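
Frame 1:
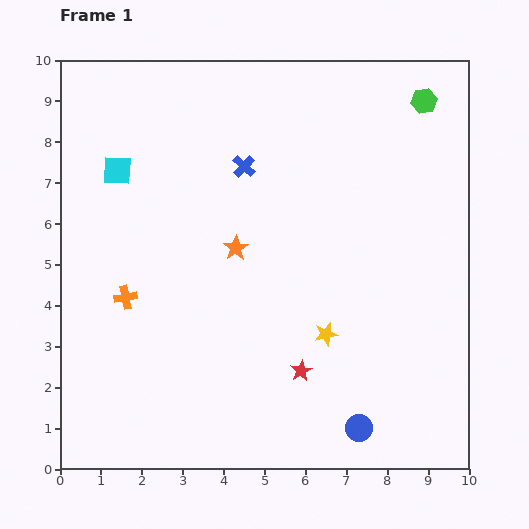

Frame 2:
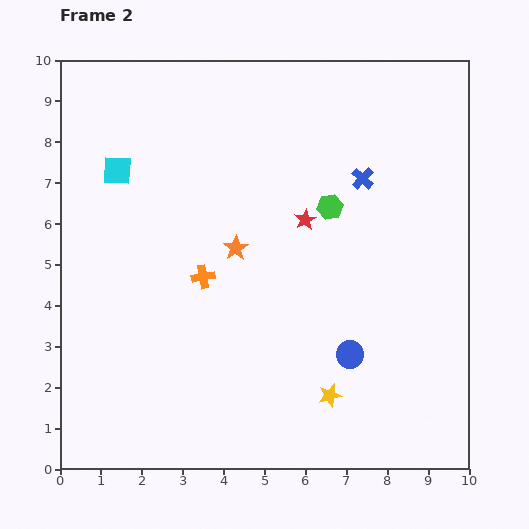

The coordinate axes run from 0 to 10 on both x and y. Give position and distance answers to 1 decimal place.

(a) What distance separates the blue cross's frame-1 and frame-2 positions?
2.9

The blue cross moved from (4.5, 7.4) to (7.4, 7.1), a distance of √(2.9² + 0.3²) ≈ 2.9.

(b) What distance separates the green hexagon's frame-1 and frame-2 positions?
3.5

The green hexagon moved from (8.9, 9.0) to (6.6, 6.4), a distance of √(2.3² + 2.6²) ≈ 3.5.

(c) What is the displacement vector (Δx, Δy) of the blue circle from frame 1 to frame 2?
(-0.2, 1.8)

The blue circle was at (7.3, 1.0) in frame 1 and (7.1, 2.8) in frame 2.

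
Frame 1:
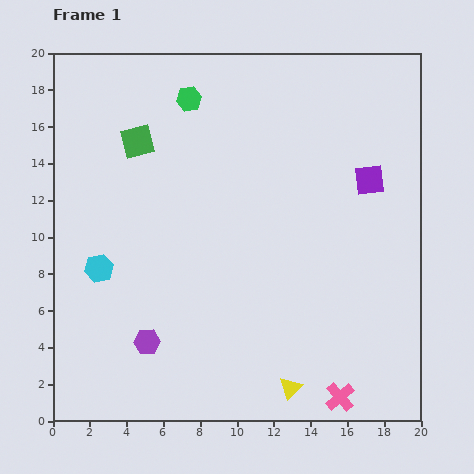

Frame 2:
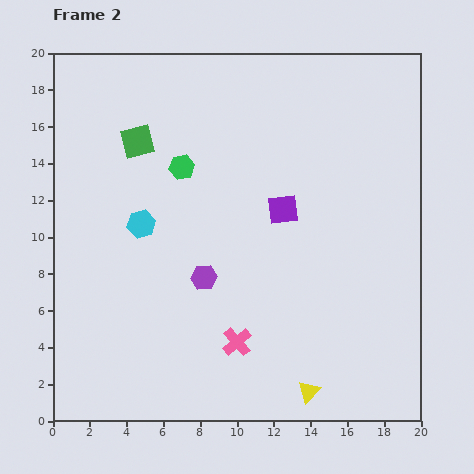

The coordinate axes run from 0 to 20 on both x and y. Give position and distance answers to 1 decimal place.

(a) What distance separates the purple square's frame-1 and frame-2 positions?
5.0

The purple square moved from (17.2, 13.1) to (12.5, 11.5), a distance of √(4.7² + 1.6²) ≈ 5.0.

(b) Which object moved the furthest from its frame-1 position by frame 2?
the pink cross

(moved 6.4; next 5.0)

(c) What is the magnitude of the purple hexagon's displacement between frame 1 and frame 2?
4.7

The purple hexagon moved from (5.1, 4.3) to (8.2, 7.8), a distance of √(3.1² + 3.5²) ≈ 4.7.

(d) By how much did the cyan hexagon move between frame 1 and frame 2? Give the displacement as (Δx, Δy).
(2.3, 2.4)

The cyan hexagon was at (2.5, 8.3) in frame 1 and (4.8, 10.7) in frame 2.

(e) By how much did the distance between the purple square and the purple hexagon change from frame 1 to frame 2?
-9.3

Distance in frame 1: 15.0. Distance in frame 2: 5.7.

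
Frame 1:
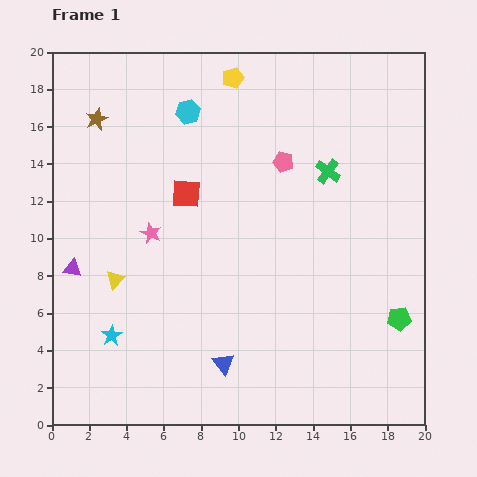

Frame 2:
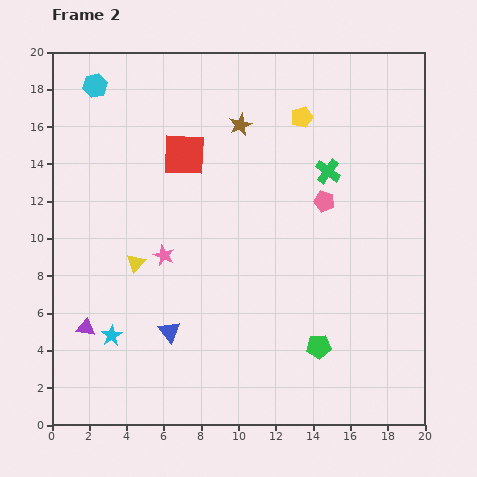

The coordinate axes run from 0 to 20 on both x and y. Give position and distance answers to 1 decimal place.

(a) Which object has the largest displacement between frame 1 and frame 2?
the brown star

(moved 7.7; next 5.2)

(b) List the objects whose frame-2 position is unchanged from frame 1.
the cyan star, the green cross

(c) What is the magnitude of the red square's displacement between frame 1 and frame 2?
2.1

The red square moved from (7.2, 12.4) to (7.1, 14.5), a distance of √(0.1² + 2.1²) ≈ 2.1.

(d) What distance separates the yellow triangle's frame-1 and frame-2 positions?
1.4

The yellow triangle moved from (3.4, 7.8) to (4.5, 8.7), a distance of √(1.1² + 0.9²) ≈ 1.4.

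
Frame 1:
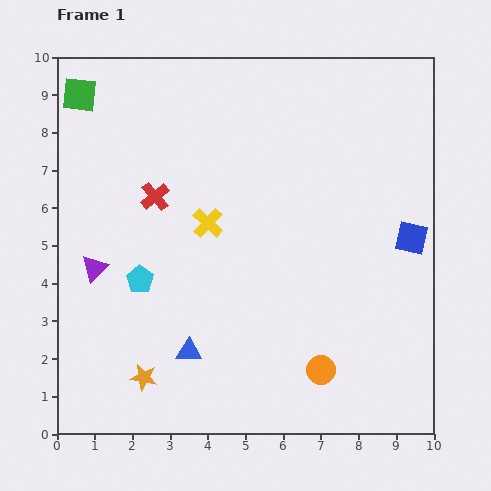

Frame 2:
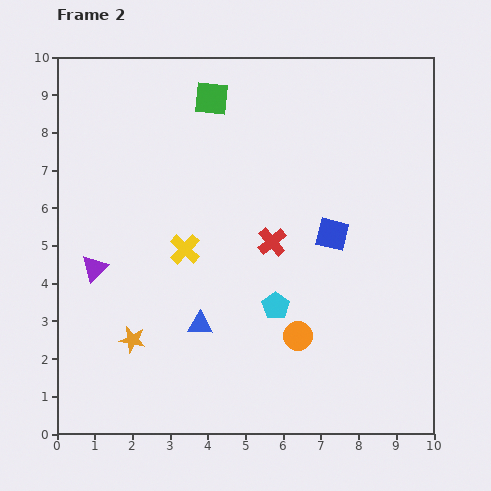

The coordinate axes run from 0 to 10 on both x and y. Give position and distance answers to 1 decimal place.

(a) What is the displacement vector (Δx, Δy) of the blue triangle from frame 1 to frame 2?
(0.3, 0.7)

The blue triangle was at (3.5, 2.2) in frame 1 and (3.8, 2.9) in frame 2.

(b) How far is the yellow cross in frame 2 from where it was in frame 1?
0.9

The yellow cross moved from (4.0, 5.6) to (3.4, 4.9), a distance of √(0.6² + 0.7²) ≈ 0.9.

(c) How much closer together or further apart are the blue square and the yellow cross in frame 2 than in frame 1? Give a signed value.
-1.5

Distance in frame 1: 5.4. Distance in frame 2: 3.9.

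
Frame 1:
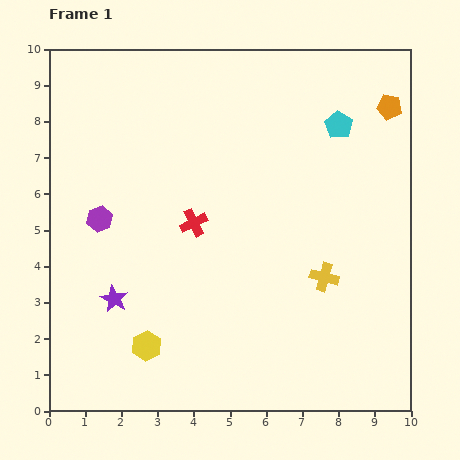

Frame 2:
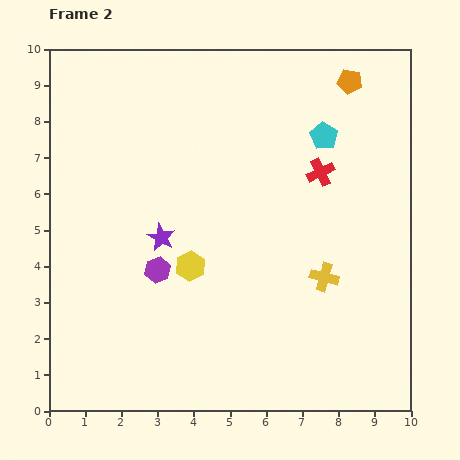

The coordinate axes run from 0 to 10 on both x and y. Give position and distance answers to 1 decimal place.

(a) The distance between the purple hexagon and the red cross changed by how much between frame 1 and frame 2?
+2.6

Distance in frame 1: 2.6. Distance in frame 2: 5.2.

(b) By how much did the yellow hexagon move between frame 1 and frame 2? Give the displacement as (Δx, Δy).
(1.2, 2.2)

The yellow hexagon was at (2.7, 1.8) in frame 1 and (3.9, 4.0) in frame 2.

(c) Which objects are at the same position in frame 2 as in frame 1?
the yellow cross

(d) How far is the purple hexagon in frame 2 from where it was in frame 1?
2.1

The purple hexagon moved from (1.4, 5.3) to (3.0, 3.9), a distance of √(1.6² + 1.4²) ≈ 2.1.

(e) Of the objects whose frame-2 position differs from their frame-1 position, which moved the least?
the cyan pentagon

(moved 0.5)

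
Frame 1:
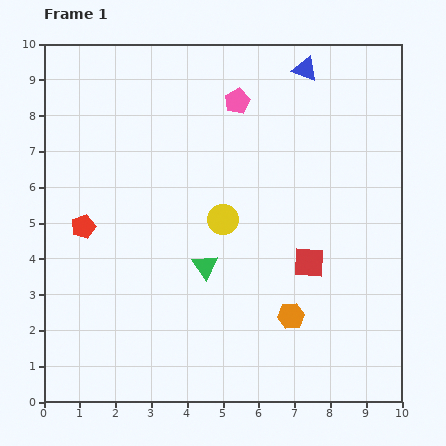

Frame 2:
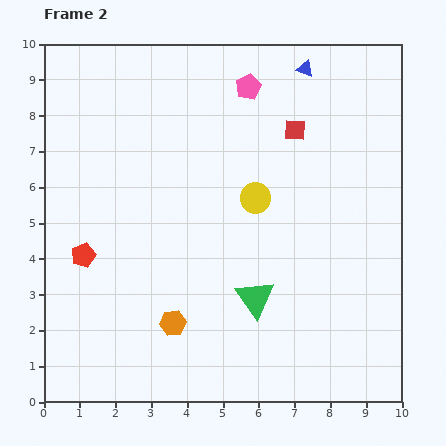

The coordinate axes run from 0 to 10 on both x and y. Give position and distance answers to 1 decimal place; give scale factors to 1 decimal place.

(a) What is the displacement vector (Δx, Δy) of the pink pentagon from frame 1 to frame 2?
(0.3, 0.4)

The pink pentagon was at (5.4, 8.4) in frame 1 and (5.7, 8.8) in frame 2.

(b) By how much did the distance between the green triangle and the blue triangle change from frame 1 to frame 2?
+0.4

Distance in frame 1: 6.2. Distance in frame 2: 6.6.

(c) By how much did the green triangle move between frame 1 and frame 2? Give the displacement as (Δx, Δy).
(1.4, -0.9)

The green triangle was at (4.5, 3.8) in frame 1 and (5.9, 2.9) in frame 2.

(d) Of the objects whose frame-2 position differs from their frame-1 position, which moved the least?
the pink pentagon

(moved 0.5)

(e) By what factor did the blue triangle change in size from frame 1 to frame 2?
0.7×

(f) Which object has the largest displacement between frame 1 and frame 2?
the red square

(moved 3.7; next 3.3)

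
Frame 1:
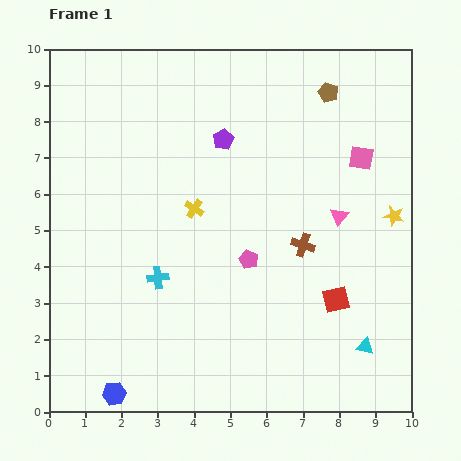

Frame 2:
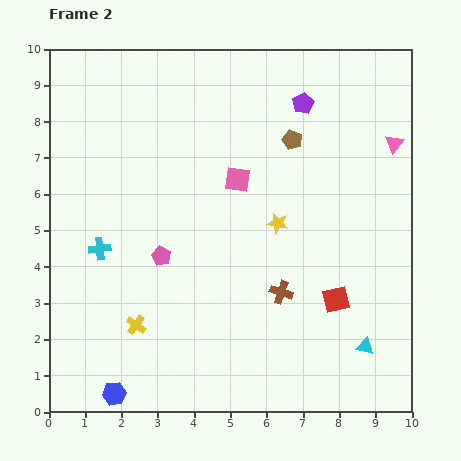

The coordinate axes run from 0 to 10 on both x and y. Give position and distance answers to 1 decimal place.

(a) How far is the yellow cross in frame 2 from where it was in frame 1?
3.6

The yellow cross moved from (4.0, 5.6) to (2.4, 2.4), a distance of √(1.6² + 3.2²) ≈ 3.6.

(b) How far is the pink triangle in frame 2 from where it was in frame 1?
2.5

The pink triangle moved from (8.0, 5.4) to (9.5, 7.4), a distance of √(1.5² + 2.0²) ≈ 2.5.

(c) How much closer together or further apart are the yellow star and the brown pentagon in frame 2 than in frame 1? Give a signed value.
-1.5

Distance in frame 1: 3.8. Distance in frame 2: 2.3.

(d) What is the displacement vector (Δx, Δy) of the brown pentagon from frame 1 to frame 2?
(-1.0, -1.3)

The brown pentagon was at (7.7, 8.8) in frame 1 and (6.7, 7.5) in frame 2.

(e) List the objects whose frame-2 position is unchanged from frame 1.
the blue hexagon, the red square, the cyan triangle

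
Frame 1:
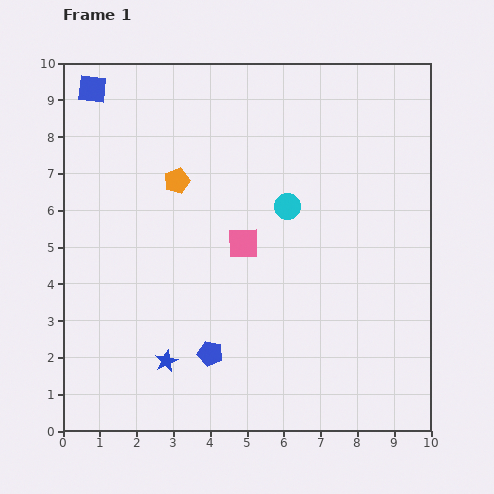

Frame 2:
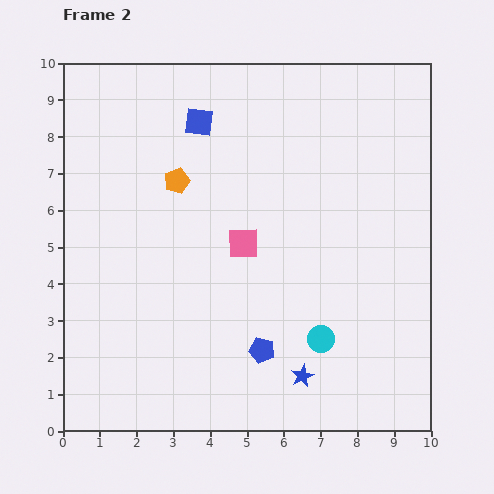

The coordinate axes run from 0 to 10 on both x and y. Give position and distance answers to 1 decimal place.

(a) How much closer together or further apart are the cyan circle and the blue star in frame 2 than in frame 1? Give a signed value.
-4.2

Distance in frame 1: 5.3. Distance in frame 2: 1.1.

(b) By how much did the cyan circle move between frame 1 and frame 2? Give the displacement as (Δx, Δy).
(0.9, -3.6)

The cyan circle was at (6.1, 6.1) in frame 1 and (7.0, 2.5) in frame 2.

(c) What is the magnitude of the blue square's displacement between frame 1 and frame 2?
3.0

The blue square moved from (0.8, 9.3) to (3.7, 8.4), a distance of √(2.9² + 0.9²) ≈ 3.0.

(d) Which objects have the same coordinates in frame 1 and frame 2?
the pink square, the orange pentagon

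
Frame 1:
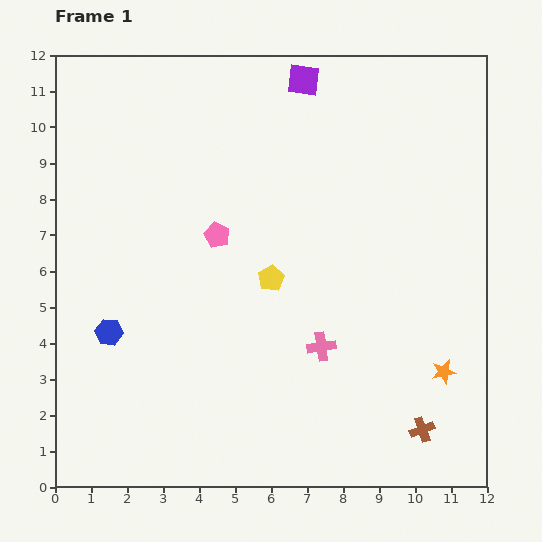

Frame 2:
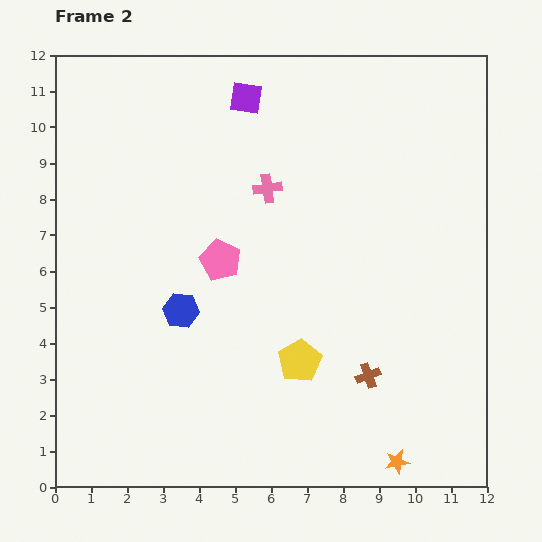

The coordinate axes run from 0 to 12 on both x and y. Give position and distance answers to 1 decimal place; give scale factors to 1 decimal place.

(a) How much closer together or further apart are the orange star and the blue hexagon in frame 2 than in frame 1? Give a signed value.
-2.1

Distance in frame 1: 9.4. Distance in frame 2: 7.3.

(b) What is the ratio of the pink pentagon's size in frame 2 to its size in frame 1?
1.6×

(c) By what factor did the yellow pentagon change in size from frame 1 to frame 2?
1.6×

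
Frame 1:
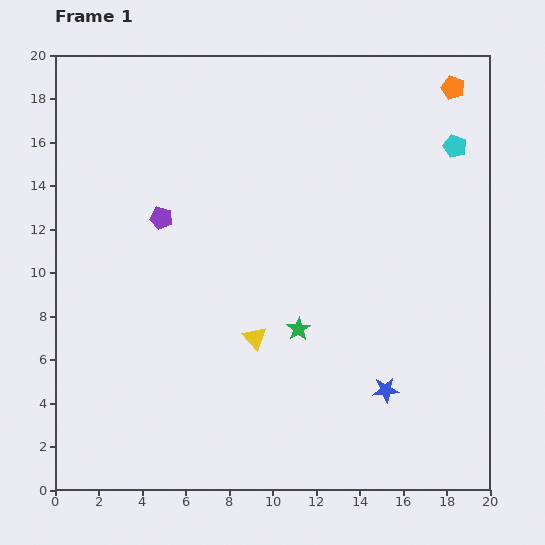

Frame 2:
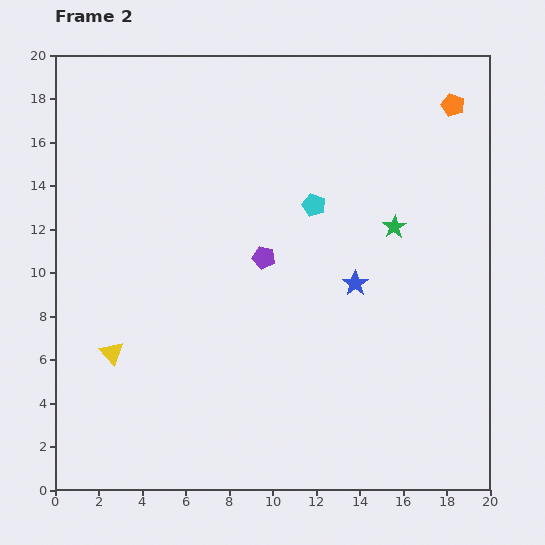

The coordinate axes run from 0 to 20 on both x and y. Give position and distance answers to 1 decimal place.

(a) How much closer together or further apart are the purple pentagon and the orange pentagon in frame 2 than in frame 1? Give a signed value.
-3.5

Distance in frame 1: 14.7. Distance in frame 2: 11.2.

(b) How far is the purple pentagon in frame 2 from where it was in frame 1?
5.0

The purple pentagon moved from (4.9, 12.5) to (9.6, 10.7), a distance of √(4.7² + 1.8²) ≈ 5.0.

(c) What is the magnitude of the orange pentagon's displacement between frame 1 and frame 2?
0.8

The orange pentagon moved from (18.3, 18.5) to (18.3, 17.7), a distance of √(0.0² + 0.8²) ≈ 0.8.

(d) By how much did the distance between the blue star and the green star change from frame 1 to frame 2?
-1.7

Distance in frame 1: 4.9. Distance in frame 2: 3.2.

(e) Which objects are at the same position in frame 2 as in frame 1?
none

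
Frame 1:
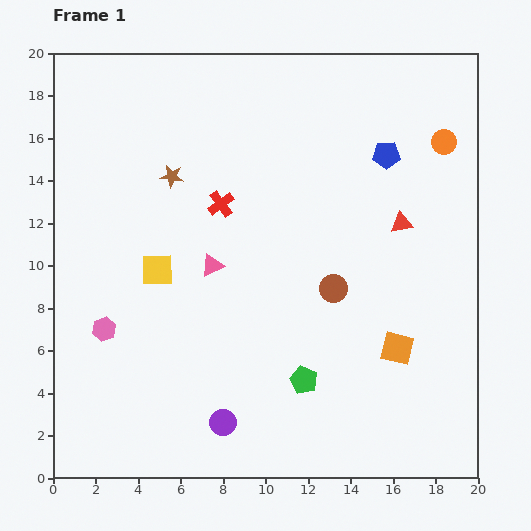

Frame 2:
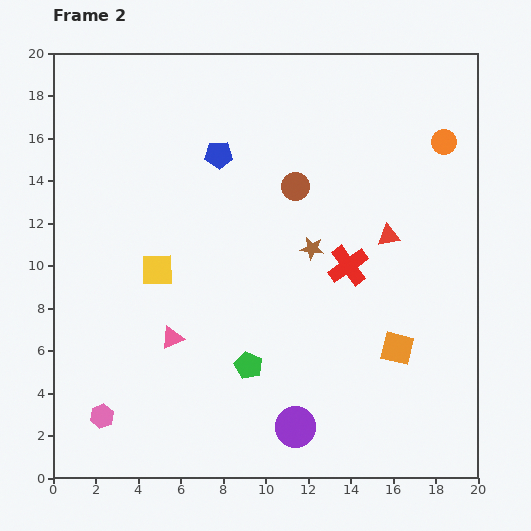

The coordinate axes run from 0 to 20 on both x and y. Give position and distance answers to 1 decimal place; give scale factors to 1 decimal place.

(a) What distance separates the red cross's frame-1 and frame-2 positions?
6.7

The red cross moved from (7.9, 12.9) to (13.9, 10.0), a distance of √(6.0² + 2.9²) ≈ 6.7.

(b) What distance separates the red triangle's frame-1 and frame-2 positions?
0.8

The red triangle moved from (16.4, 12.0) to (15.8, 11.4), a distance of √(0.6² + 0.6²) ≈ 0.8.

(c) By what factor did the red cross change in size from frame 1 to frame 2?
1.5×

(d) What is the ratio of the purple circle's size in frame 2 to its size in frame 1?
1.5×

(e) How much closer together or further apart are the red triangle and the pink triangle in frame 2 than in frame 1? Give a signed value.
+2.2

Distance in frame 1: 9.1. Distance in frame 2: 11.3.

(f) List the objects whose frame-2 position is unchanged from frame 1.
the orange circle, the yellow square, the orange square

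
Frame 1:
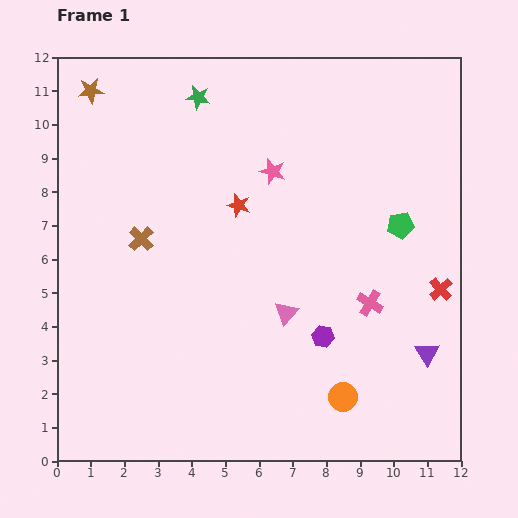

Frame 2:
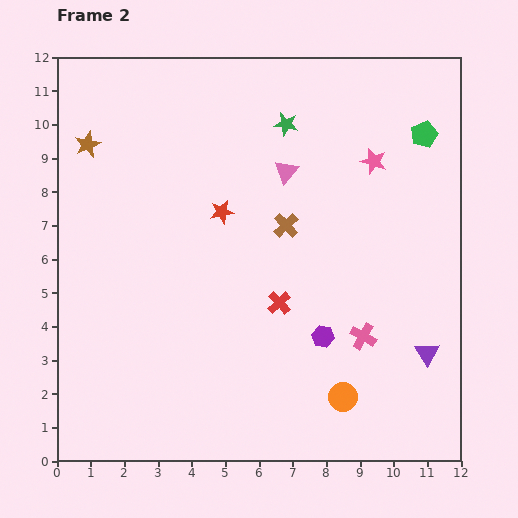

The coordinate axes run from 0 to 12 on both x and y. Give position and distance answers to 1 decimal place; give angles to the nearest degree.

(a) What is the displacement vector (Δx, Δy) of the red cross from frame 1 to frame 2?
(-4.8, -0.4)

The red cross was at (11.4, 5.1) in frame 1 and (6.6, 4.7) in frame 2.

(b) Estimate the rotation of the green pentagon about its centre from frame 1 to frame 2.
15° counter-clockwise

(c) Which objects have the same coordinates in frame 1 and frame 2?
the purple triangle, the orange circle, the purple hexagon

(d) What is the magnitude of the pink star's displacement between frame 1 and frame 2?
3.0

The pink star moved from (6.4, 8.6) to (9.4, 8.9), a distance of √(3.0² + 0.3²) ≈ 3.0.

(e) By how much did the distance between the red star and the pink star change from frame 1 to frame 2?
+3.3

Distance in frame 1: 1.4. Distance in frame 2: 4.7.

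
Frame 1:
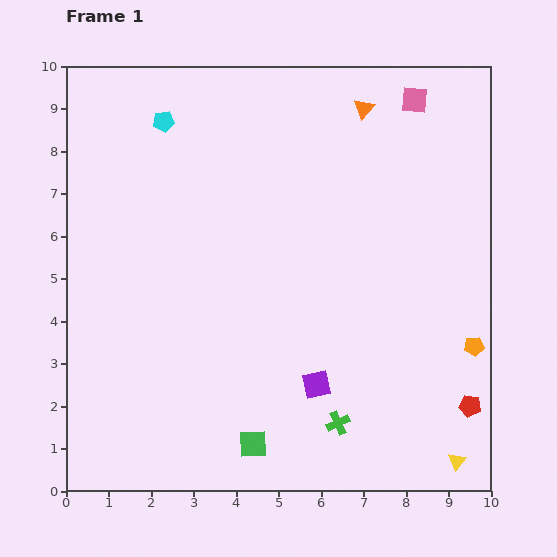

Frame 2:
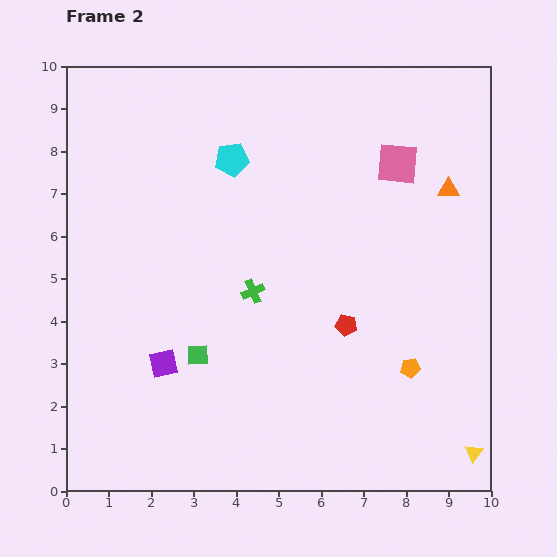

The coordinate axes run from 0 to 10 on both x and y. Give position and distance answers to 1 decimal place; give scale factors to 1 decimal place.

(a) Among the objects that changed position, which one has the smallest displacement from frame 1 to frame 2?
the yellow triangle

(moved 0.4)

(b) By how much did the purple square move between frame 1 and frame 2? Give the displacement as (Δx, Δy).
(-3.6, 0.5)

The purple square was at (5.9, 2.5) in frame 1 and (2.3, 3.0) in frame 2.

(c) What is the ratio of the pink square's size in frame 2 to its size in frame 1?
1.6×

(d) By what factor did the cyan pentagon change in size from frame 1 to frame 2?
1.6×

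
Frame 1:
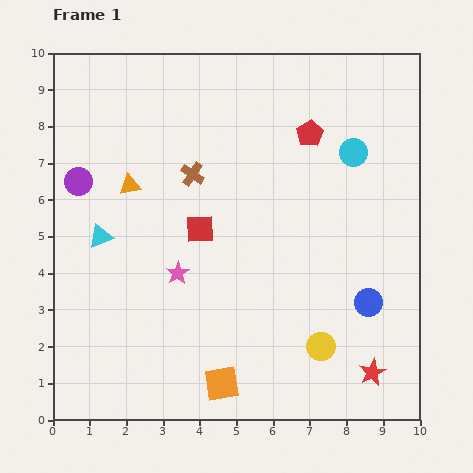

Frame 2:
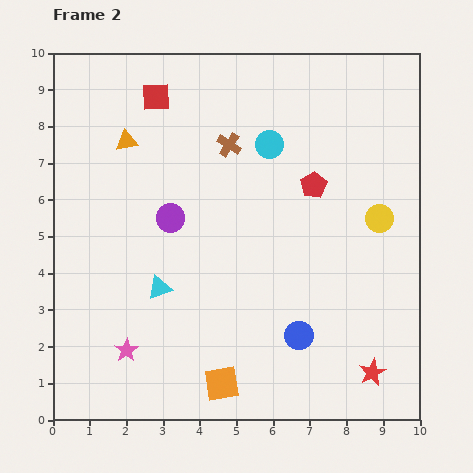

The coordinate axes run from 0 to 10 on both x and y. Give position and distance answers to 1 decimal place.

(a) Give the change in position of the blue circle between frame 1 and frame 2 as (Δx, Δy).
(-1.9, -0.9)

The blue circle was at (8.6, 3.2) in frame 1 and (6.7, 2.3) in frame 2.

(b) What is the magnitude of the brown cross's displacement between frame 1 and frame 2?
1.3

The brown cross moved from (3.8, 6.7) to (4.8, 7.5), a distance of √(1.0² + 0.8²) ≈ 1.3.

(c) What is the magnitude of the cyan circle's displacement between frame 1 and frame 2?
2.3

The cyan circle moved from (8.2, 7.3) to (5.9, 7.5), a distance of √(2.3² + 0.2²) ≈ 2.3.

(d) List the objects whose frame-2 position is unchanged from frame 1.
the orange square, the red star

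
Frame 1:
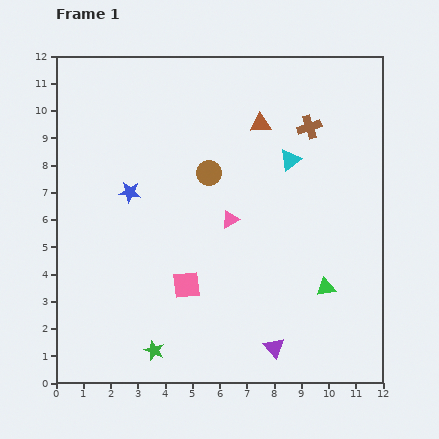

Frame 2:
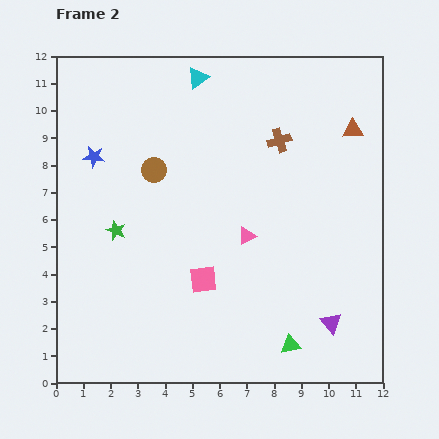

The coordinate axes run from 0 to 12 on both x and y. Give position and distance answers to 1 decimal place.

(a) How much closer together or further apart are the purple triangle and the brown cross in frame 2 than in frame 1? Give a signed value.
-1.2

Distance in frame 1: 8.2. Distance in frame 2: 7.0.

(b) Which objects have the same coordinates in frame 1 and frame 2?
none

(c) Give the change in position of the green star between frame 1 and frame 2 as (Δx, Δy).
(-1.4, 4.4)

The green star was at (3.6, 1.2) in frame 1 and (2.2, 5.6) in frame 2.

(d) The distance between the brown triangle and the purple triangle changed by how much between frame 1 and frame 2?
-1.1

Distance in frame 1: 8.2. Distance in frame 2: 7.1.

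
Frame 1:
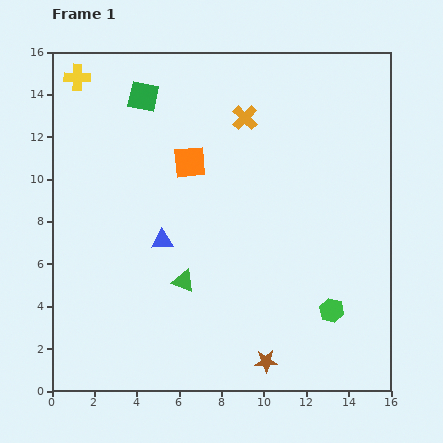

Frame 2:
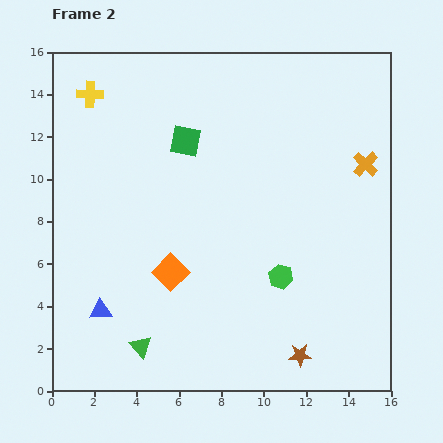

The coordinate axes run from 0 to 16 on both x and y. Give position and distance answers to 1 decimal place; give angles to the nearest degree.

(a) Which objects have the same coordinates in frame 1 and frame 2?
none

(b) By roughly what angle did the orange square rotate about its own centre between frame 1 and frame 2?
40° counter-clockwise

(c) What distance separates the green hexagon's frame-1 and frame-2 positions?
2.9

The green hexagon moved from (13.2, 3.8) to (10.8, 5.4), a distance of √(2.4² + 1.6²) ≈ 2.9.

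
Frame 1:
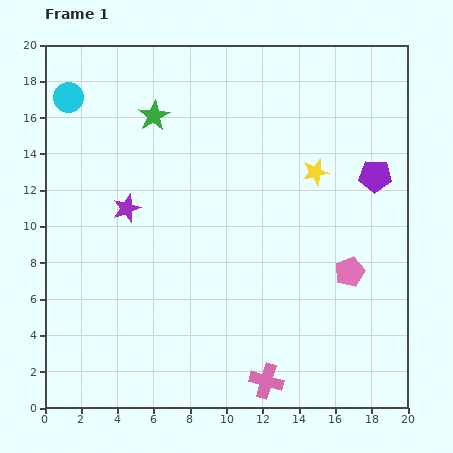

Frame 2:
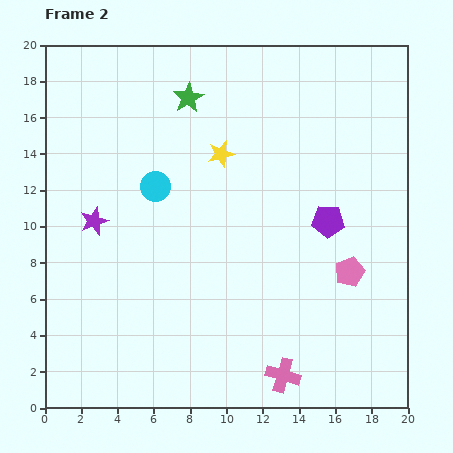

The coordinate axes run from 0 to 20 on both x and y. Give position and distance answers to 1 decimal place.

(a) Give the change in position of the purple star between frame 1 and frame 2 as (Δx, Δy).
(-1.8, -0.7)

The purple star was at (4.5, 11.0) in frame 1 and (2.7, 10.3) in frame 2.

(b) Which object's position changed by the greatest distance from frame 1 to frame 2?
the cyan circle

(moved 6.9; next 5.3)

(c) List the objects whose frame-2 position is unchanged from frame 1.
the pink pentagon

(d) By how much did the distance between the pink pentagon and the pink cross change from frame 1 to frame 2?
-0.8

Distance in frame 1: 7.6. Distance in frame 2: 6.8.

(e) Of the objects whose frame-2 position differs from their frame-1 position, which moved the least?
the pink cross

(moved 0.9)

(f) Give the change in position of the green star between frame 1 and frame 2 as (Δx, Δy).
(1.9, 1.0)

The green star was at (6.0, 16.1) in frame 1 and (7.9, 17.1) in frame 2.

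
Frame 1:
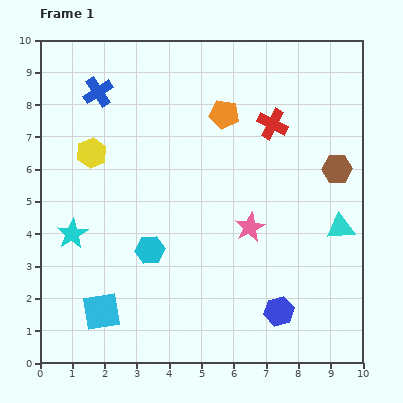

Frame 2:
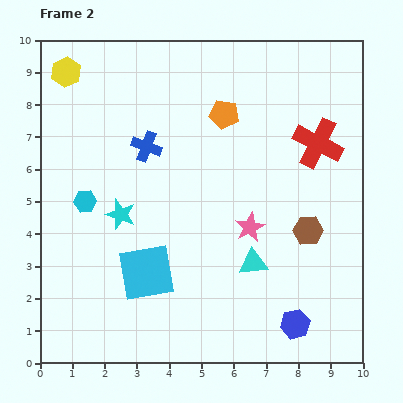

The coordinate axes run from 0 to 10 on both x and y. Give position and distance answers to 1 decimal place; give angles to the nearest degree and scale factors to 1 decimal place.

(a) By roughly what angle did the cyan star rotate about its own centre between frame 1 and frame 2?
22° counter-clockwise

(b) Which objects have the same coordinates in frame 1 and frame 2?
the pink star, the orange pentagon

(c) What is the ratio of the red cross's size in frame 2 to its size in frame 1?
1.6×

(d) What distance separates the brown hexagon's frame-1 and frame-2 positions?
2.1

The brown hexagon moved from (9.2, 6.0) to (8.3, 4.1), a distance of √(0.9² + 1.9²) ≈ 2.1.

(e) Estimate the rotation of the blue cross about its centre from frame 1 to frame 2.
36° counter-clockwise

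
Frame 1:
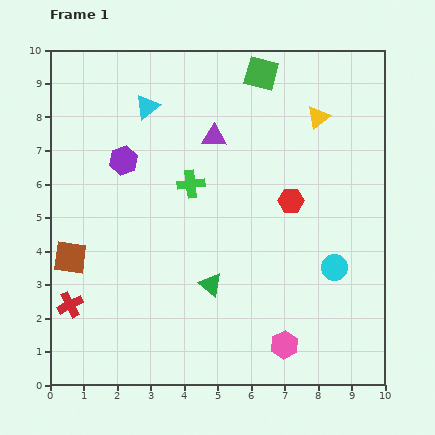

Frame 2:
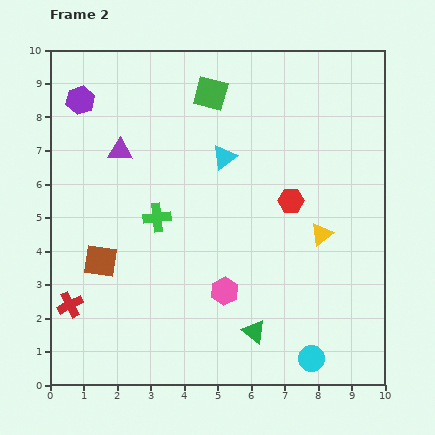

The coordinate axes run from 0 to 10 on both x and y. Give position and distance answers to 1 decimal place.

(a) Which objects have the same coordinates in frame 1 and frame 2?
the red hexagon, the red cross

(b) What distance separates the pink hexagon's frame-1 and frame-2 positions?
2.4

The pink hexagon moved from (7.0, 1.2) to (5.2, 2.8), a distance of √(1.8² + 1.6²) ≈ 2.4.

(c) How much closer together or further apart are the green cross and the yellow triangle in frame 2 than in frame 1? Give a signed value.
+0.6

Distance in frame 1: 4.3. Distance in frame 2: 4.9.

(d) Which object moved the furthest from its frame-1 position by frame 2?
the yellow triangle

(moved 3.5; next 2.8)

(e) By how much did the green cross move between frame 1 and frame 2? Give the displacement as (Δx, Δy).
(-1.0, -1.0)

The green cross was at (4.2, 6.0) in frame 1 and (3.2, 5.0) in frame 2.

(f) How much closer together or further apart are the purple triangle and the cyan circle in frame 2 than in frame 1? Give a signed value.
+3.1

Distance in frame 1: 5.3. Distance in frame 2: 8.4.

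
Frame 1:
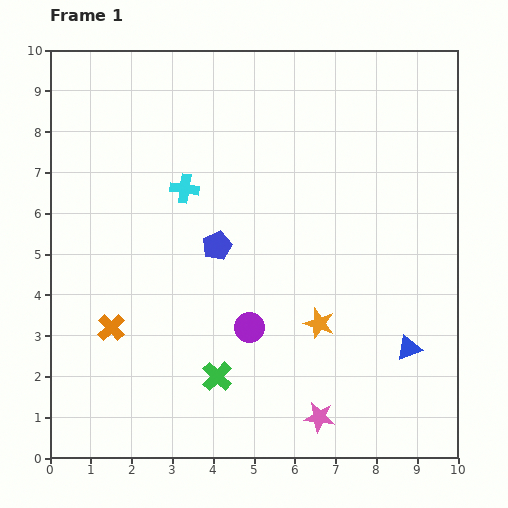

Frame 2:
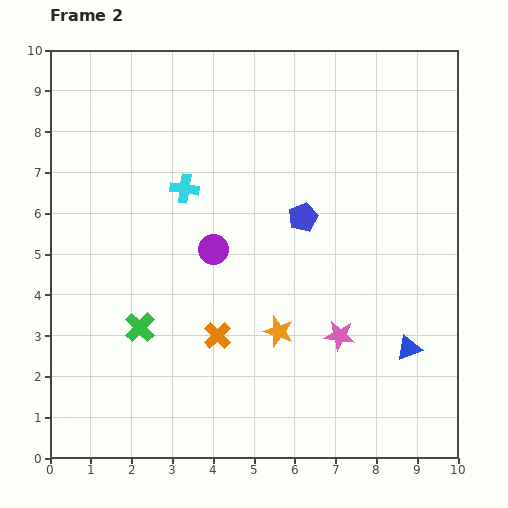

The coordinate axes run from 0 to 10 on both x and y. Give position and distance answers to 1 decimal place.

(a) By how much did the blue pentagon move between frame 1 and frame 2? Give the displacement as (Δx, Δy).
(2.1, 0.7)

The blue pentagon was at (4.1, 5.2) in frame 1 and (6.2, 5.9) in frame 2.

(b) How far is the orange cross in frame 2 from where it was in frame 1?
2.6

The orange cross moved from (1.5, 3.2) to (4.1, 3.0), a distance of √(2.6² + 0.2²) ≈ 2.6.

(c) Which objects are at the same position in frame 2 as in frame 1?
the blue triangle, the cyan cross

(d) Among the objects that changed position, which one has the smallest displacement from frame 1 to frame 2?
the orange star

(moved 1.0)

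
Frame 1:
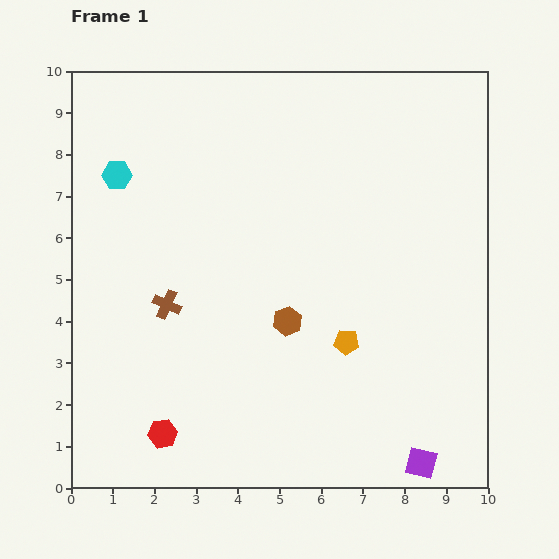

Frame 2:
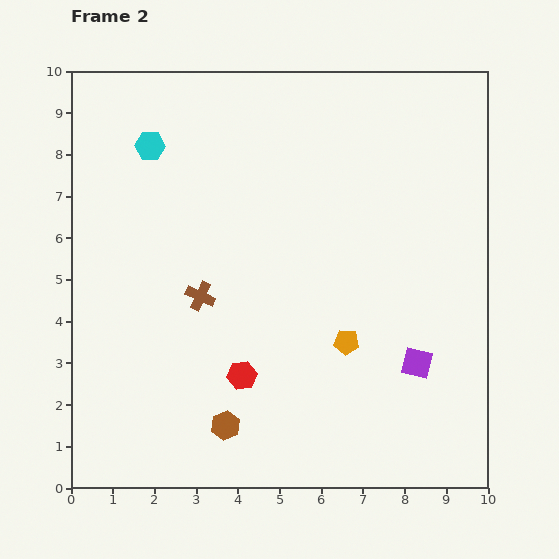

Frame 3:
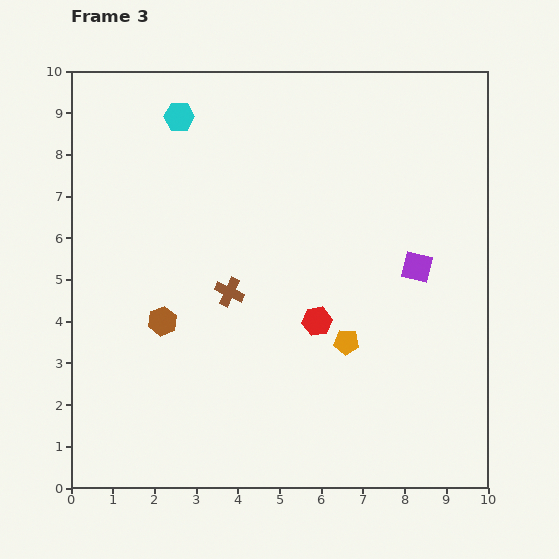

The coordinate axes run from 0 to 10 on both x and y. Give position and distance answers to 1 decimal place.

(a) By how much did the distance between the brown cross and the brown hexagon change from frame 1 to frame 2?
+0.3

Distance in frame 1: 2.9. Distance in frame 2: 3.2.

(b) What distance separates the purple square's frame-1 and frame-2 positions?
2.4

The purple square moved from (8.4, 0.6) to (8.3, 3.0), a distance of √(0.1² + 2.4²) ≈ 2.4.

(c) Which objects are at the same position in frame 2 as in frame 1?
the orange pentagon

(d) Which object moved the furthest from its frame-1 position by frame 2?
the brown hexagon

(moved 2.9; next 2.4)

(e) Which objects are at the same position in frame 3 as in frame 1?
the orange pentagon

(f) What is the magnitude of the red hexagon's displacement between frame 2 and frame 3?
2.2

The red hexagon moved from (4.1, 2.7) to (5.9, 4.0), a distance of √(1.8² + 1.3²) ≈ 2.2.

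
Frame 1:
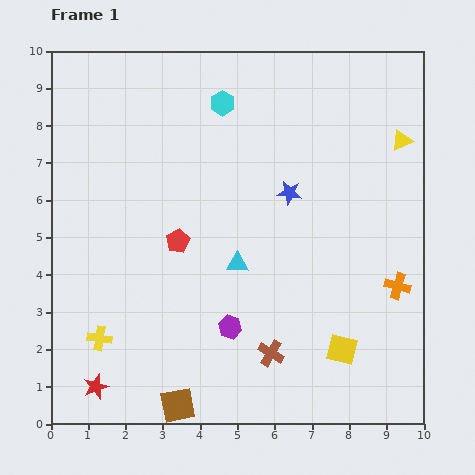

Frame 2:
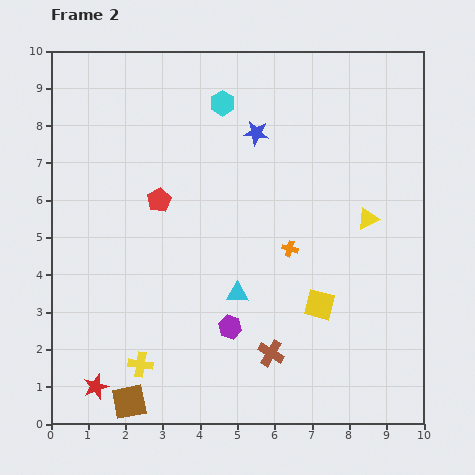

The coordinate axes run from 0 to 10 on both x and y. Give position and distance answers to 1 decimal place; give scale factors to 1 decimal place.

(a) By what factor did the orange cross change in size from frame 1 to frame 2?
0.6×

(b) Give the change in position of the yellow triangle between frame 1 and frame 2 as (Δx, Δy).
(-0.9, -2.1)

The yellow triangle was at (9.4, 7.6) in frame 1 and (8.5, 5.5) in frame 2.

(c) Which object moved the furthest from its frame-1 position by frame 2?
the orange cross

(moved 3.1; next 2.3)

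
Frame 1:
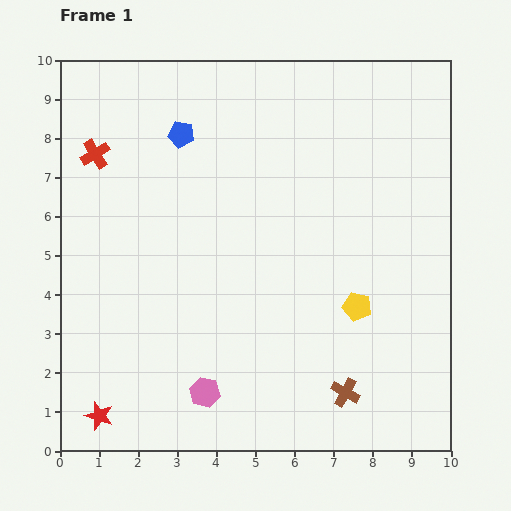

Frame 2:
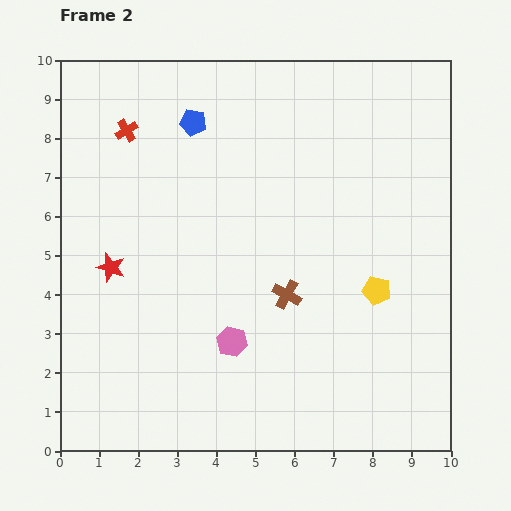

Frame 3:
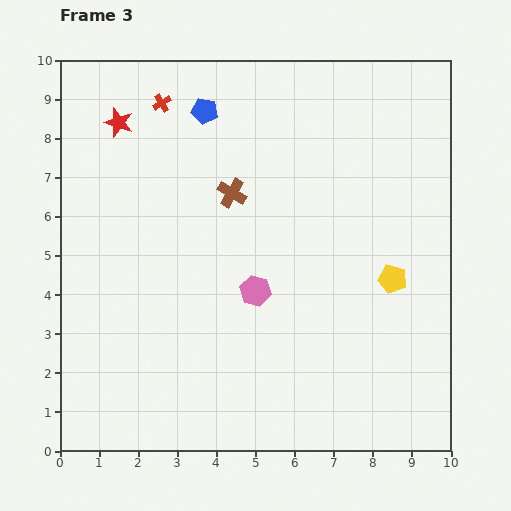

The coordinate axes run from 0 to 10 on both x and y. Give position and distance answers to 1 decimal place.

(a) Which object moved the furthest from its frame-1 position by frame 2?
the red star

(moved 3.8; next 2.9)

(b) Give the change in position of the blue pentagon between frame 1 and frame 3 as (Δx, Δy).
(0.6, 0.6)

The blue pentagon was at (3.1, 8.1) in frame 1 and (3.7, 8.7) in frame 3.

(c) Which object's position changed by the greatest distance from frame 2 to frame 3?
the red star

(moved 3.7; next 3.0)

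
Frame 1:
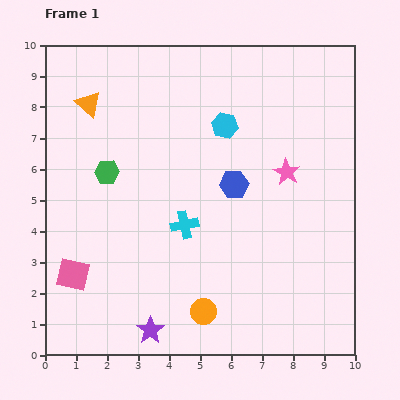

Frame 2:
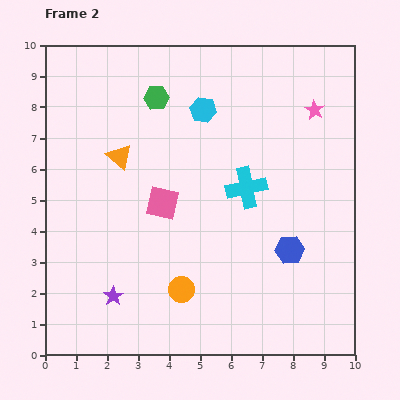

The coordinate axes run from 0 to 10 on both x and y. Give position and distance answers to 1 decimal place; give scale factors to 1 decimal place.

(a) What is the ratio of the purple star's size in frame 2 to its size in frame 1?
0.7×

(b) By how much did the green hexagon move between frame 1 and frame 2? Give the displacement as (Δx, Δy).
(1.6, 2.4)

The green hexagon was at (2.0, 5.9) in frame 1 and (3.6, 8.3) in frame 2.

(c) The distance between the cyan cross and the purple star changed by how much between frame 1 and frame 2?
+1.9

Distance in frame 1: 3.6. Distance in frame 2: 5.5.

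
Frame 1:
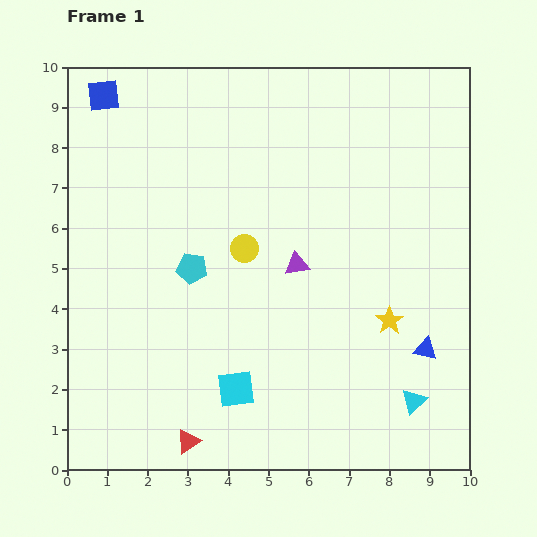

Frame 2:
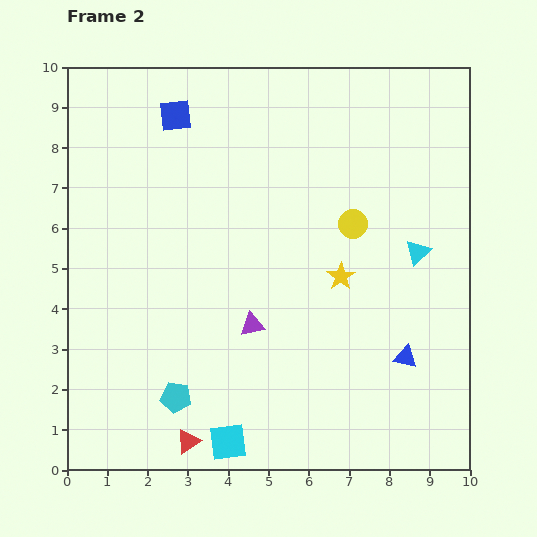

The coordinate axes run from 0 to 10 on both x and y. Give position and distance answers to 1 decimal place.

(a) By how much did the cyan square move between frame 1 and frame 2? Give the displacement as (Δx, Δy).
(-0.2, -1.3)

The cyan square was at (4.2, 2.0) in frame 1 and (4.0, 0.7) in frame 2.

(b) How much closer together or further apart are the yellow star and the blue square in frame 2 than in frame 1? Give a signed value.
-3.3

Distance in frame 1: 9.0. Distance in frame 2: 5.7.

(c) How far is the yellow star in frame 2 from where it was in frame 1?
1.6

The yellow star moved from (8.0, 3.7) to (6.8, 4.8), a distance of √(1.2² + 1.1²) ≈ 1.6.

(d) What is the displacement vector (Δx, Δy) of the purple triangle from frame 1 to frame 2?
(-1.1, -1.5)

The purple triangle was at (5.7, 5.1) in frame 1 and (4.6, 3.6) in frame 2.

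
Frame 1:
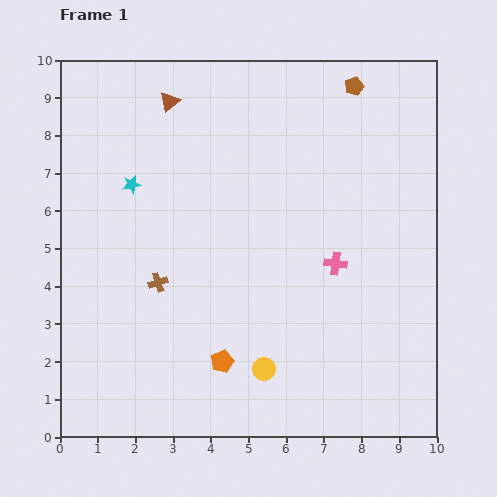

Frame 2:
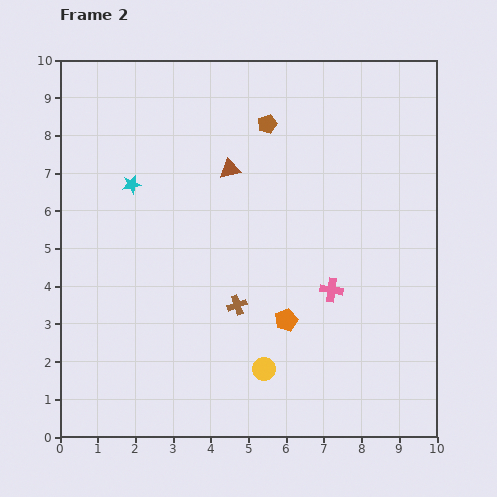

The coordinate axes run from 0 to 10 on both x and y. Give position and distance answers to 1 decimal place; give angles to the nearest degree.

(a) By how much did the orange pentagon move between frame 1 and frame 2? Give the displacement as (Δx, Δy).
(1.7, 1.1)

The orange pentagon was at (4.3, 2.0) in frame 1 and (6.0, 3.1) in frame 2.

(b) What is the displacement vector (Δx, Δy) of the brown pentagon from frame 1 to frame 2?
(-2.3, -1.0)

The brown pentagon was at (7.8, 9.3) in frame 1 and (5.5, 8.3) in frame 2.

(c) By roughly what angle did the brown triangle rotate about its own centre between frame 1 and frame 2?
28° clockwise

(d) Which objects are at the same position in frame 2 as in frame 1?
the yellow circle, the cyan star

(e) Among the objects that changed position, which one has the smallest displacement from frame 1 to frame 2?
the pink cross

(moved 0.7)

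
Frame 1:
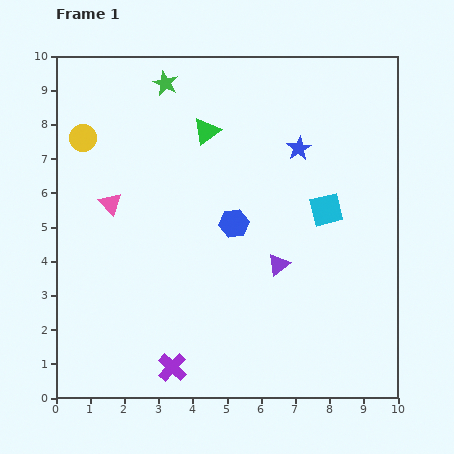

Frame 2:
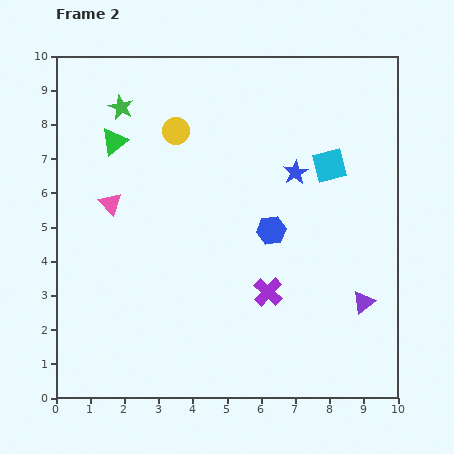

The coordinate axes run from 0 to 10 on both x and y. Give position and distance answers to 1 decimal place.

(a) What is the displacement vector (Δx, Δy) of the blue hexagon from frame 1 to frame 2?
(1.1, -0.2)

The blue hexagon was at (5.2, 5.1) in frame 1 and (6.3, 4.9) in frame 2.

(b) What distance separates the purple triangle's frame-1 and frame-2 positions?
2.7

The purple triangle moved from (6.5, 3.9) to (9.0, 2.8), a distance of √(2.5² + 1.1²) ≈ 2.7.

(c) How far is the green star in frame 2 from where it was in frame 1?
1.5

The green star moved from (3.2, 9.2) to (1.9, 8.5), a distance of √(1.3² + 0.7²) ≈ 1.5.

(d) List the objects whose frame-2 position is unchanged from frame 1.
the pink triangle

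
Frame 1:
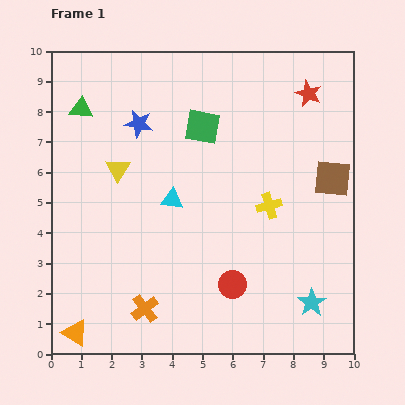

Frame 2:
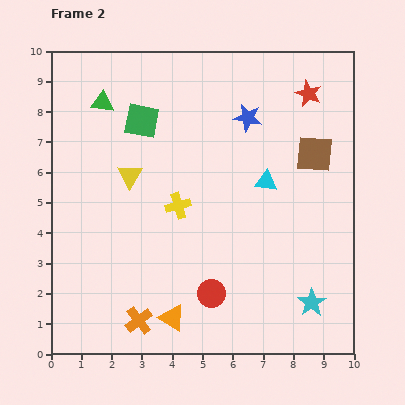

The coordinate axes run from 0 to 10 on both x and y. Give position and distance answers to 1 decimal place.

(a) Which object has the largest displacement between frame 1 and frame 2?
the blue star

(moved 3.6; next 3.2)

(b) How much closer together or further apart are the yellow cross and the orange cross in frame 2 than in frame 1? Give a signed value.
-1.3

Distance in frame 1: 5.3. Distance in frame 2: 4.0.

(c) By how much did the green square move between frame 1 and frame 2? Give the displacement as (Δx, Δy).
(-2.0, 0.2)

The green square was at (5.0, 7.5) in frame 1 and (3.0, 7.7) in frame 2.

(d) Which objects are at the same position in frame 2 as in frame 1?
the red star, the cyan star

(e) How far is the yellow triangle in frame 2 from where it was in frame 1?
0.4

The yellow triangle moved from (2.2, 6.1) to (2.6, 5.9), a distance of √(0.4² + 0.2²) ≈ 0.4.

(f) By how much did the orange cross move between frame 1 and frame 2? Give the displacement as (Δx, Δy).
(-0.2, -0.4)

The orange cross was at (3.1, 1.5) in frame 1 and (2.9, 1.1) in frame 2.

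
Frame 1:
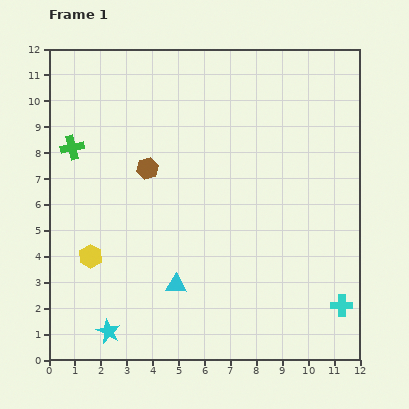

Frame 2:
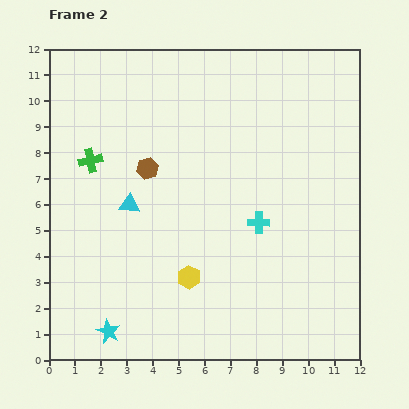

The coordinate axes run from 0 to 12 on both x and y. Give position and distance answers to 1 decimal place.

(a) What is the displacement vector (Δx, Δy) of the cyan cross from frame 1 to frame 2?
(-3.2, 3.2)

The cyan cross was at (11.3, 2.1) in frame 1 and (8.1, 5.3) in frame 2.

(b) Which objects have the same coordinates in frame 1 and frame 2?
the cyan star, the brown hexagon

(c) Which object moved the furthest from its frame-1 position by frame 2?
the cyan cross

(moved 4.5; next 3.9)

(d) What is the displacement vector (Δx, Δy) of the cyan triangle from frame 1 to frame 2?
(-1.8, 3.1)

The cyan triangle was at (4.9, 2.9) in frame 1 and (3.1, 6.0) in frame 2.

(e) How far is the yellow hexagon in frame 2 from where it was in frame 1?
3.9

The yellow hexagon moved from (1.6, 4.0) to (5.4, 3.2), a distance of √(3.8² + 0.8²) ≈ 3.9.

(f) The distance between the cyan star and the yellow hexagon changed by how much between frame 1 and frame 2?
+0.7

Distance in frame 1: 3.0. Distance in frame 2: 3.7.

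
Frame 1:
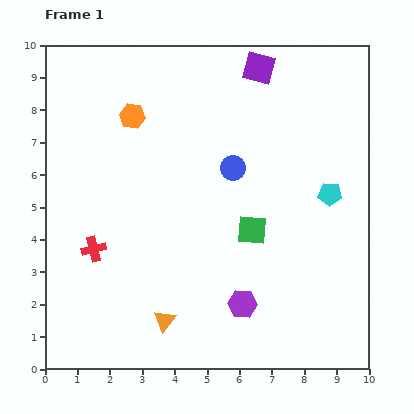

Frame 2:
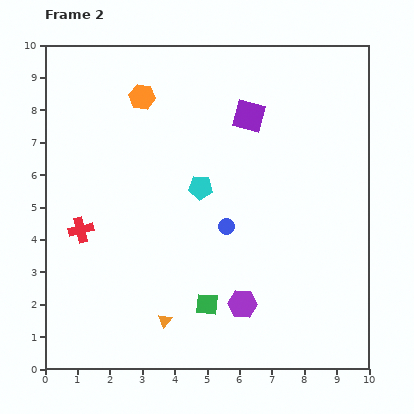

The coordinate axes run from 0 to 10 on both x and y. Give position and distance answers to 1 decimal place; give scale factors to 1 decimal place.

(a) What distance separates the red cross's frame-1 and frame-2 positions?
0.7

The red cross moved from (1.5, 3.7) to (1.1, 4.3), a distance of √(0.4² + 0.6²) ≈ 0.7.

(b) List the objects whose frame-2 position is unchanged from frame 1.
the purple hexagon, the orange triangle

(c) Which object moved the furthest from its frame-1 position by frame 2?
the cyan pentagon

(moved 4.0; next 2.7)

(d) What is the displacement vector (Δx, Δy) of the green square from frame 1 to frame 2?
(-1.4, -2.3)

The green square was at (6.4, 4.3) in frame 1 and (5.0, 2.0) in frame 2.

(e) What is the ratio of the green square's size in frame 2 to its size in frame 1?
0.7×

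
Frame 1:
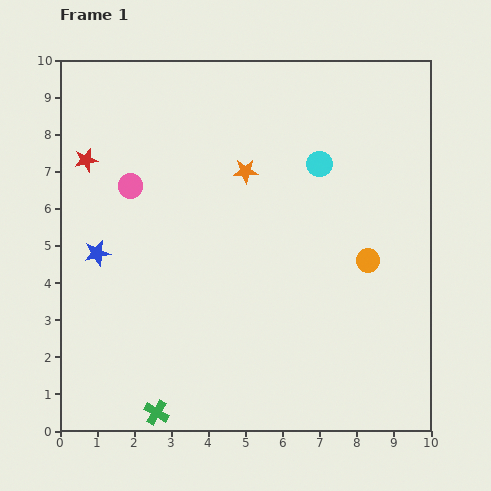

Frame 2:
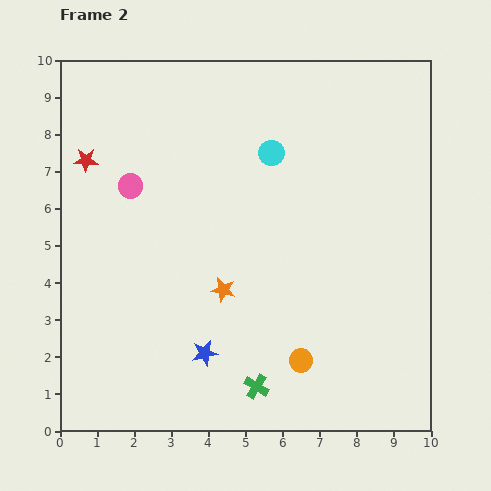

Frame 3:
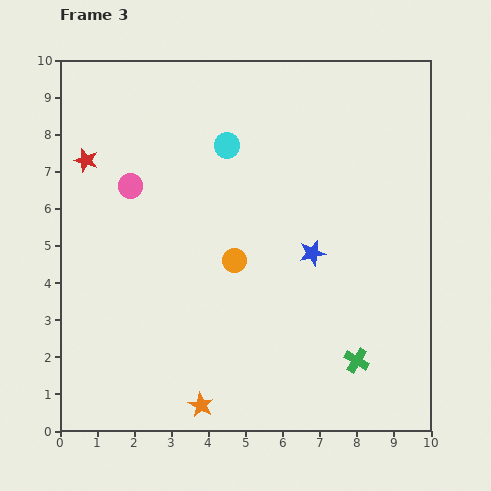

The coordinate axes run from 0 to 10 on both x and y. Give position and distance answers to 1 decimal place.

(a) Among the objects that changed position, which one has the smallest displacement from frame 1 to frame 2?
the cyan circle

(moved 1.3)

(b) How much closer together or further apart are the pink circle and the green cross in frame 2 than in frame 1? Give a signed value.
+0.3

Distance in frame 1: 6.1. Distance in frame 2: 6.4.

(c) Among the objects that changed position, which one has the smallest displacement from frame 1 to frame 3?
the cyan circle

(moved 2.5)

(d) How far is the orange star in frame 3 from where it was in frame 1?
6.4

The orange star moved from (5.0, 7.0) to (3.8, 0.7), a distance of √(1.2² + 6.3²) ≈ 6.4.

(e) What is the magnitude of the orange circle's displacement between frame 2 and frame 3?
3.2

The orange circle moved from (6.5, 1.9) to (4.7, 4.6), a distance of √(1.8² + 2.7²) ≈ 3.2.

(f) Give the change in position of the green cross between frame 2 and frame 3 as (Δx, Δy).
(2.7, 0.7)

The green cross was at (5.3, 1.2) in frame 2 and (8.0, 1.9) in frame 3.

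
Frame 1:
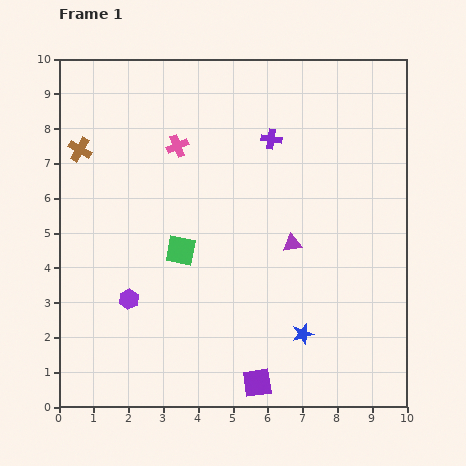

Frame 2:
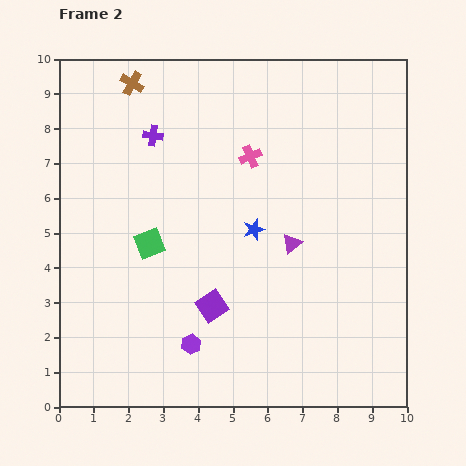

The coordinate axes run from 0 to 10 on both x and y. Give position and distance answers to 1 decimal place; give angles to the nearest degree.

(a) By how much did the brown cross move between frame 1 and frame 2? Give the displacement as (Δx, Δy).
(1.5, 1.9)

The brown cross was at (0.6, 7.4) in frame 1 and (2.1, 9.3) in frame 2.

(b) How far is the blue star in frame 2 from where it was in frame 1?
3.3

The blue star moved from (7.0, 2.1) to (5.6, 5.1), a distance of √(1.4² + 3.0²) ≈ 3.3.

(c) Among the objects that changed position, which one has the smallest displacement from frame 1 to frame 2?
the green square

(moved 0.9)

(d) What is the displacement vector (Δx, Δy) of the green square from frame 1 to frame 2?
(-0.9, 0.2)

The green square was at (3.5, 4.5) in frame 1 and (2.6, 4.7) in frame 2.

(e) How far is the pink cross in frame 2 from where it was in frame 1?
2.1

The pink cross moved from (3.4, 7.5) to (5.5, 7.2), a distance of √(2.1² + 0.3²) ≈ 2.1.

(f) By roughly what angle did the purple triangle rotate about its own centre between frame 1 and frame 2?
30° counter-clockwise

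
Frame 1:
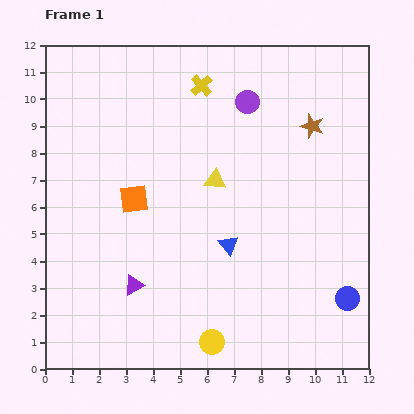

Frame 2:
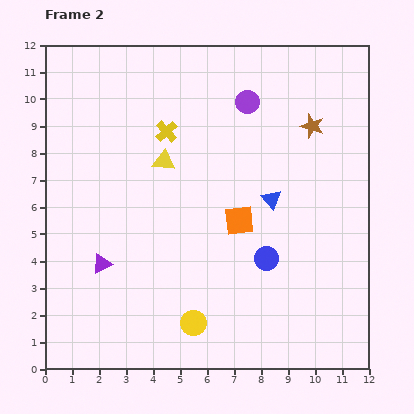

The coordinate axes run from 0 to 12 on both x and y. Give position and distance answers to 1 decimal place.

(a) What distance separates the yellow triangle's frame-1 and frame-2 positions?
2.0

The yellow triangle moved from (6.3, 7.0) to (4.4, 7.7), a distance of √(1.9² + 0.7²) ≈ 2.0.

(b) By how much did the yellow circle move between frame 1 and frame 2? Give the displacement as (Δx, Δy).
(-0.7, 0.7)

The yellow circle was at (6.2, 1.0) in frame 1 and (5.5, 1.7) in frame 2.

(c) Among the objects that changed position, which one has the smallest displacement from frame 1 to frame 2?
the yellow circle

(moved 1.0)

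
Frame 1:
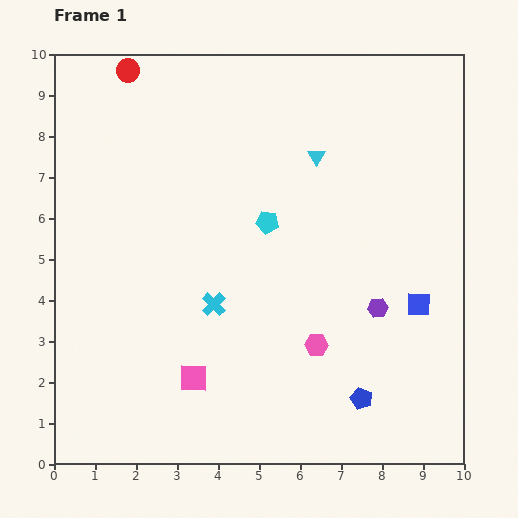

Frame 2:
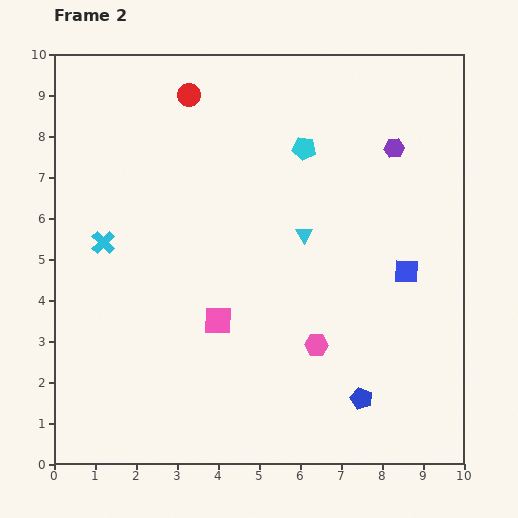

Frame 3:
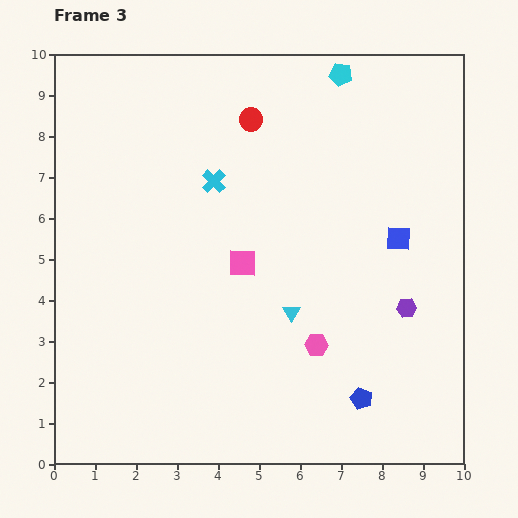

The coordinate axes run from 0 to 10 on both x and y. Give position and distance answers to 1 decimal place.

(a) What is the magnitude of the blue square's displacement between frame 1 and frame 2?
0.9

The blue square moved from (8.9, 3.9) to (8.6, 4.7), a distance of √(0.3² + 0.8²) ≈ 0.9.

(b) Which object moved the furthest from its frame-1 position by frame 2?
the purple hexagon

(moved 3.9; next 3.1)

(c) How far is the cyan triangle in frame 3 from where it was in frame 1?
3.8

The cyan triangle moved from (6.4, 7.5) to (5.8, 3.7), a distance of √(0.6² + 3.8²) ≈ 3.8.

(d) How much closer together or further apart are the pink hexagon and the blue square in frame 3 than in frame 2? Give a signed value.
+0.5

Distance in frame 2: 2.8. Distance in frame 3: 3.3.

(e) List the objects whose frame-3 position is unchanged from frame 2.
the blue pentagon, the pink hexagon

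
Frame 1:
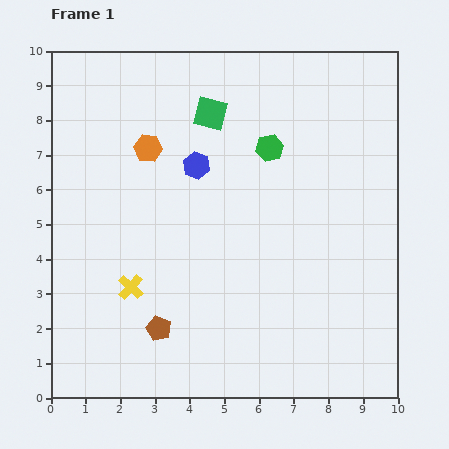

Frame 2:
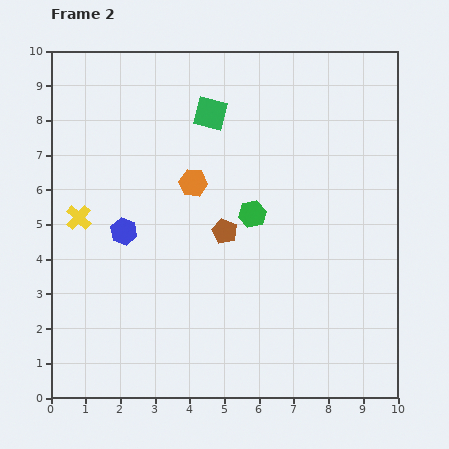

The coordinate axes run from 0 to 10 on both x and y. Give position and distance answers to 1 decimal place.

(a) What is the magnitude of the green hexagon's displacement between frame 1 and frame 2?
2.0

The green hexagon moved from (6.3, 7.2) to (5.8, 5.3), a distance of √(0.5² + 1.9²) ≈ 2.0.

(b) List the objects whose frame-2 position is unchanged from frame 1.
the green square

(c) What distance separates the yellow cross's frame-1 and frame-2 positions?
2.5

The yellow cross moved from (2.3, 3.2) to (0.8, 5.2), a distance of √(1.5² + 2.0²) ≈ 2.5.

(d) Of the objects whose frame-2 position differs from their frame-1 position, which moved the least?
the orange hexagon

(moved 1.6)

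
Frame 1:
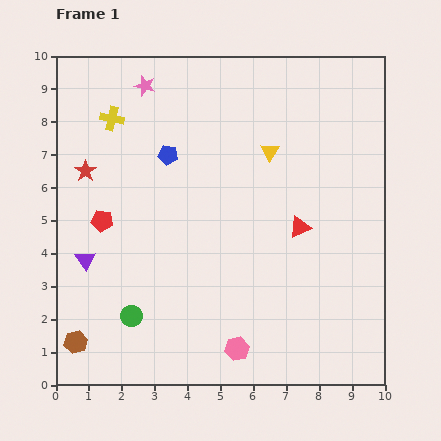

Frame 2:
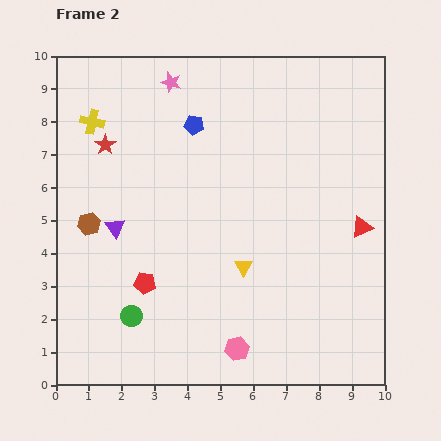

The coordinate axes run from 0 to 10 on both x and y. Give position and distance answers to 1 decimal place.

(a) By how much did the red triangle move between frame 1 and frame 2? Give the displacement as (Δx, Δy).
(1.9, 0.0)

The red triangle was at (7.4, 4.8) in frame 1 and (9.3, 4.8) in frame 2.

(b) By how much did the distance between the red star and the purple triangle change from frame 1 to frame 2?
-0.2

Distance in frame 1: 2.7. Distance in frame 2: 2.5.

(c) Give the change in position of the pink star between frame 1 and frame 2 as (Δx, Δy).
(0.8, 0.1)

The pink star was at (2.7, 9.1) in frame 1 and (3.5, 9.2) in frame 2.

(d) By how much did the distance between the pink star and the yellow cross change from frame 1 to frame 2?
+1.3

Distance in frame 1: 1.4. Distance in frame 2: 2.7.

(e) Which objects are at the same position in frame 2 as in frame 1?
the green circle, the pink hexagon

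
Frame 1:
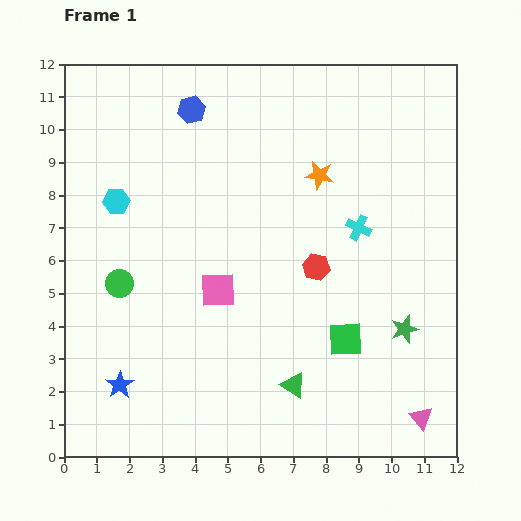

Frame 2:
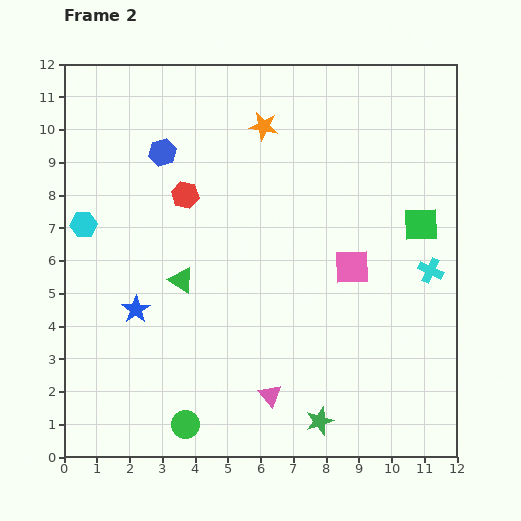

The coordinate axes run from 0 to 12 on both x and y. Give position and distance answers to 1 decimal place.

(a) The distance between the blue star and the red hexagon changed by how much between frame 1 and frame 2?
-3.2

Distance in frame 1: 7.0. Distance in frame 2: 3.8.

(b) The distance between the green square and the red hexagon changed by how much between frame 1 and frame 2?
+4.9

Distance in frame 1: 2.4. Distance in frame 2: 7.3.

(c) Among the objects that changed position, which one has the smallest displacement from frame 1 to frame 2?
the cyan hexagon

(moved 1.2)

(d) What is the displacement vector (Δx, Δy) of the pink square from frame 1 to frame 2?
(4.1, 0.7)

The pink square was at (4.7, 5.1) in frame 1 and (8.8, 5.8) in frame 2.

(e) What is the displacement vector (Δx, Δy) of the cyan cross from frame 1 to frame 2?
(2.2, -1.3)

The cyan cross was at (9.0, 7.0) in frame 1 and (11.2, 5.7) in frame 2.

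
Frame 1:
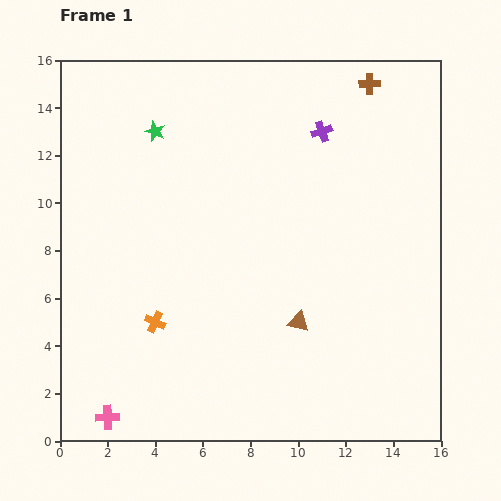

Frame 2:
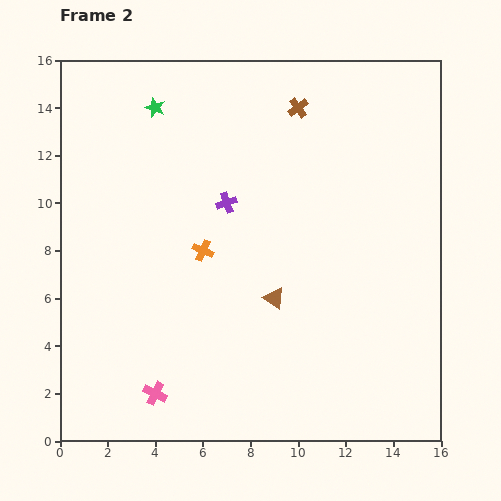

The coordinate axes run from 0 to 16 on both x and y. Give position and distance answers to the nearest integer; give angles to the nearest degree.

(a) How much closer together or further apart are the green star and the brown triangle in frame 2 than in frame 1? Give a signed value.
-1

Distance in frame 1: 10. Distance in frame 2: 9.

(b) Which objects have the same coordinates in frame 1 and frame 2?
none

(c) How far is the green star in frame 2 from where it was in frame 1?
1

The green star moved from (4, 13) to (4, 14), a distance of √(0² + 1²) ≈ 1.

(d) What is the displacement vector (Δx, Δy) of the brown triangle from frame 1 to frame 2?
(-1, 1)

The brown triangle was at (10, 5) in frame 1 and (9, 6) in frame 2.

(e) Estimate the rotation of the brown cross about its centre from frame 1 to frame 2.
36° counter-clockwise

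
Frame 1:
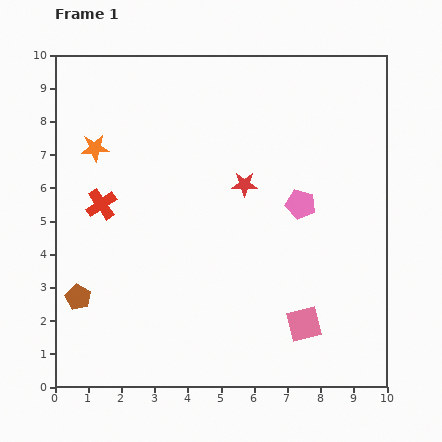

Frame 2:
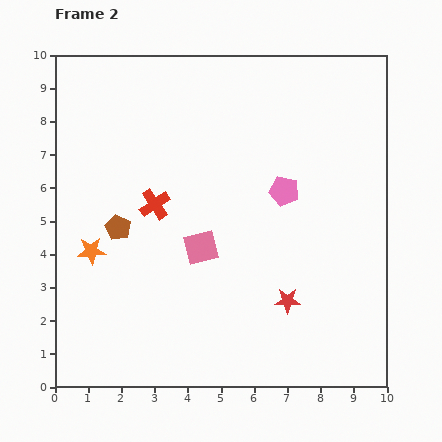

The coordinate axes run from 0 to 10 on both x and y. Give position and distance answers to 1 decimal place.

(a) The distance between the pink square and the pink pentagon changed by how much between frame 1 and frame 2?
-0.6

Distance in frame 1: 3.6. Distance in frame 2: 3.0.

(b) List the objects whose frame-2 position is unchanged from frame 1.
none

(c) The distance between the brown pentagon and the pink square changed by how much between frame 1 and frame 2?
-4.2

Distance in frame 1: 6.8. Distance in frame 2: 2.6.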